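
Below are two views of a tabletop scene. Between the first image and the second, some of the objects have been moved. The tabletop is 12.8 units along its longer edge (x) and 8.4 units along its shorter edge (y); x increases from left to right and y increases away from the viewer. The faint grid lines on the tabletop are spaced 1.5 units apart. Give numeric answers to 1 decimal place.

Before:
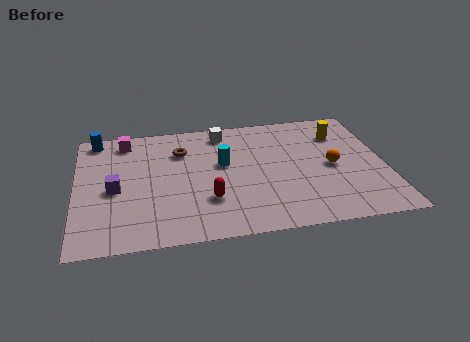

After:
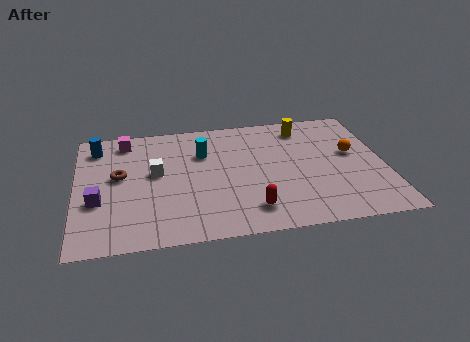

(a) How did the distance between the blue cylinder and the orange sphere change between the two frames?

+0.5

They were about 10.3 units apart before and 10.8 after — 0.5 units further apart.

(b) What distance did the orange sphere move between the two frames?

1.2

The orange sphere moved from about (10.6, 4.0) to (11.5, 4.8), a distance of √(0.9² + 0.8²) ≈ 1.2.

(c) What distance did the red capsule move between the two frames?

1.9

From (5.4, 2.5) to (7.1, 1.6), the red capsule covered √(1.7² + 0.9²) ≈ 1.9 units.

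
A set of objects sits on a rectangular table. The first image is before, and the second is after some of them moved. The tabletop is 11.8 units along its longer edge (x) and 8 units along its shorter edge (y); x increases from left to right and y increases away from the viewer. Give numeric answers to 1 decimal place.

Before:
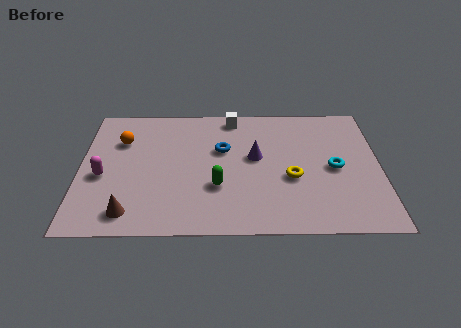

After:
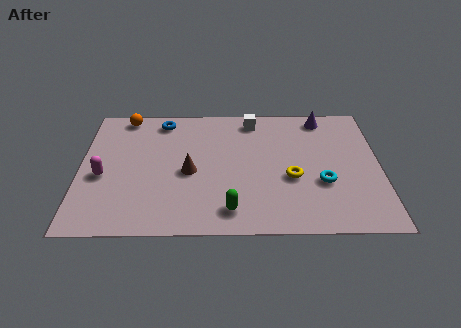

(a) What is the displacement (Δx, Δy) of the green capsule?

(0.5, -1.4)

The green capsule started near (5.4, 2.7) and ended near (5.9, 1.3).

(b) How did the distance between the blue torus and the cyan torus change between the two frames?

+2.9

They were about 4.6 units apart before and 7.5 after — 2.9 units further apart.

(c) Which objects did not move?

the magenta capsule and the yellow torus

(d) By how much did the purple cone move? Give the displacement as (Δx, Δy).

(2.7, 2.5)

From the two frames, the purple cone sits at roughly (6.9, 4.5) before and (9.6, 7.0) after.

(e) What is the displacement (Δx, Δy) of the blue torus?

(-2.4, 1.9)

The blue torus was at about (5.6, 5.0) and moved to about (3.2, 6.9).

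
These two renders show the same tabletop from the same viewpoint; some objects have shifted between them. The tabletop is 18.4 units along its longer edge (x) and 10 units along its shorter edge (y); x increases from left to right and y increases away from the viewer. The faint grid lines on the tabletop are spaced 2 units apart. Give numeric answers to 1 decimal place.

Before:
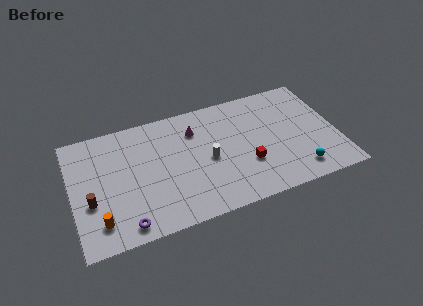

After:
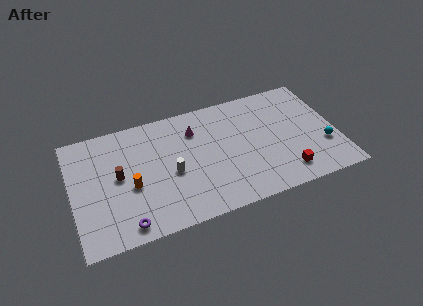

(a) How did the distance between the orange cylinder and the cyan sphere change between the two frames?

-0.3

They were about 13.7 units apart before and 13.4 after — 0.3 units closer together.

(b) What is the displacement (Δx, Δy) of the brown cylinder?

(2.0, 1.5)

The brown cylinder was at about (1.2, 3.8) and moved to about (3.2, 5.3).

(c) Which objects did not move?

the magenta cone and the purple torus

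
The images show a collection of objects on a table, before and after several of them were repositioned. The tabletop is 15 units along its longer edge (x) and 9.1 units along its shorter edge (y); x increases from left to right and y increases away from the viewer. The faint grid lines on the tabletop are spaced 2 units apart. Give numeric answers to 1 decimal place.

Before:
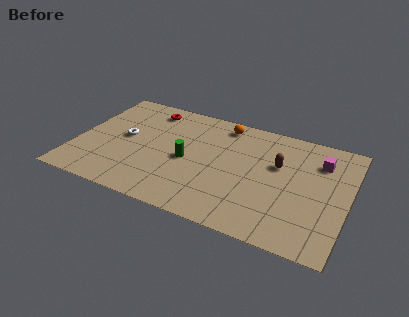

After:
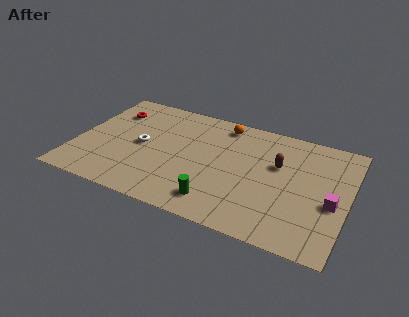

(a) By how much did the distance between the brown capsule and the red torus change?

+1.8

Before: roughly 7.8 units apart; after: 9.6. That's 1.8 units further apart.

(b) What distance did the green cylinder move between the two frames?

3.3

From (6.2, 4.2) to (8.2, 1.6), the green cylinder covered √(2.0² + 2.6²) ≈ 3.3 units.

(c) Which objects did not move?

the brown capsule and the orange sphere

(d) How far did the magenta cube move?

3.1

From (13.3, 6.8) to (14.2, 3.8), the magenta cube covered √(0.9² + 3.0²) ≈ 3.1 units.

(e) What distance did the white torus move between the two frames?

1.0

From (2.6, 4.8) to (3.6, 4.5), the white torus covered √(1.0² + 0.3²) ≈ 1.0 units.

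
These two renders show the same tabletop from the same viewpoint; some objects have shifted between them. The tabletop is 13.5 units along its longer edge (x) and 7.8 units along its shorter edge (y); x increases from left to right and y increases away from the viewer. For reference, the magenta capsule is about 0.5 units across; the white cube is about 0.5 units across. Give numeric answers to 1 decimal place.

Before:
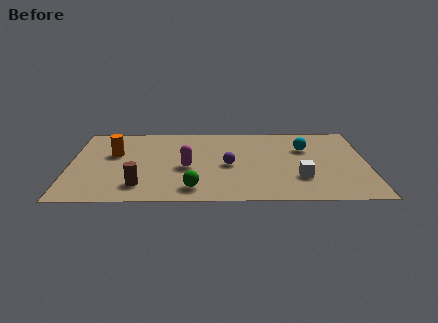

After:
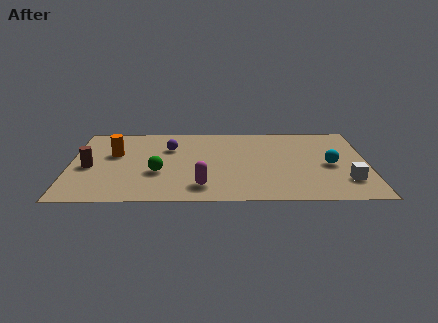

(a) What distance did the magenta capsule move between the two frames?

2.0

The magenta capsule moved from about (5.3, 3.4) to (6.0, 1.5), a distance of √(0.7² + 1.9²) ≈ 2.0.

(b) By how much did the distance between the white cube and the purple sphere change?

+5.2

Before: roughly 3.5 units apart; after: 8.7. That's 5.2 units further apart.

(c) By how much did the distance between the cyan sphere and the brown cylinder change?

+2.5

They were about 8.4 units apart before and 10.9 after — 2.5 units further apart.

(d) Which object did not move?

the orange cylinder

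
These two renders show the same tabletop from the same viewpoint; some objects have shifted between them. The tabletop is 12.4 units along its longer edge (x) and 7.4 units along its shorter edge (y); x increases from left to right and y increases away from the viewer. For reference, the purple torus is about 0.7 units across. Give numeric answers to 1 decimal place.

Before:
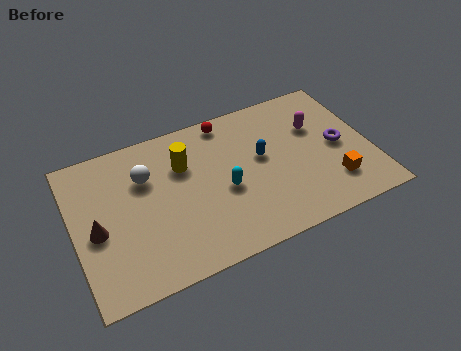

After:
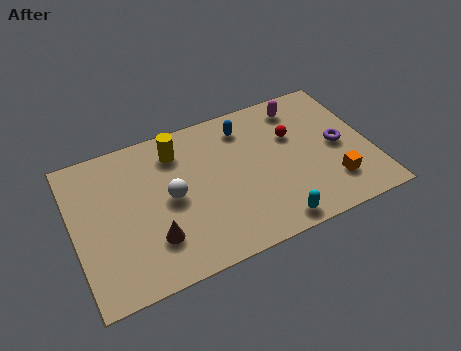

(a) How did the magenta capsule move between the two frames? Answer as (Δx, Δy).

(-0.5, 1.3)

The magenta capsule started near (10.3, 4.9) and ended near (9.8, 6.2).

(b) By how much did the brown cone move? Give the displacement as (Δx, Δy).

(2.2, -1.3)

From the two frames, the brown cone sits at roughly (0.9, 3.3) before and (3.1, 2.0) after.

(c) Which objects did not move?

the purple torus and the orange cube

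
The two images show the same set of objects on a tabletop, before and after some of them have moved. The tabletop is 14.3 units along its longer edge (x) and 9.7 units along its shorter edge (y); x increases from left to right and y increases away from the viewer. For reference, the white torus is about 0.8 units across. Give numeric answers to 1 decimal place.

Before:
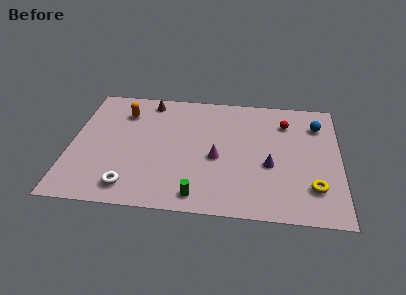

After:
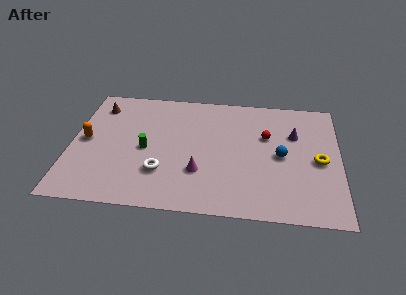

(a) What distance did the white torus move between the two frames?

2.1

The white torus was near (3.3, 1.5) before and (4.9, 2.8) after, so it travelled √(1.6² + 1.3²) ≈ 2.1 units.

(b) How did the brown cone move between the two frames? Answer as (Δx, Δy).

(-2.7, -0.7)

The brown cone was at about (4.0, 8.5) and moved to about (1.3, 7.8).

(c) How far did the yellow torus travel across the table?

2.1

The yellow torus moved from about (12.9, 2.4) to (13.2, 4.5), a distance of √(0.3² + 2.1²) ≈ 2.1.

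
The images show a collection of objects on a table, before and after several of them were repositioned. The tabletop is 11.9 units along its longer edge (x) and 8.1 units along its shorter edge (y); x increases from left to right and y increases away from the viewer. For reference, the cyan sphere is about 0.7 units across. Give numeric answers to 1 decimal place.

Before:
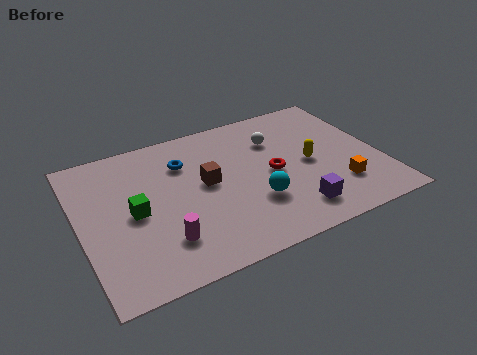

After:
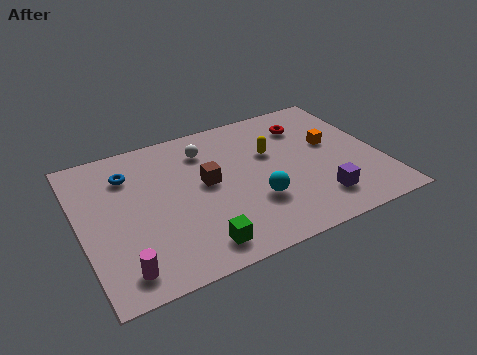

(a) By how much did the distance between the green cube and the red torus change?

+1.6

Before: roughly 5.5 units apart; after: 7.1. That's 1.6 units further apart.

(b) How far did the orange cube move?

2.6

The orange cube moved from about (10.0, 2.1) to (10.1, 4.7), a distance of √(0.1² + 2.6²) ≈ 2.6.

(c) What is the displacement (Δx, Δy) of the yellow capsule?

(-1.4, 1.2)

The yellow capsule was at about (9.1, 3.9) and moved to about (7.7, 5.1).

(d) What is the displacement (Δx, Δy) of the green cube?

(2.1, -2.7)

From the two frames, the green cube sits at roughly (2.1, 3.9) before and (4.2, 1.2) after.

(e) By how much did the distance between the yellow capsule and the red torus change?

+0.4

Before: roughly 1.5 units apart; after: 1.9. That's 0.4 units further apart.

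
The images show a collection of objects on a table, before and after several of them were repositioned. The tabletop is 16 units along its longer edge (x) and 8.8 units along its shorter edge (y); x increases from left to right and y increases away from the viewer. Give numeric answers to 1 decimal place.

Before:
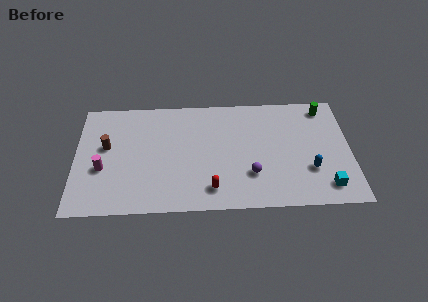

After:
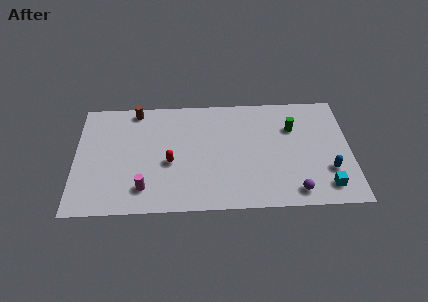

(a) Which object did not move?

the cyan cube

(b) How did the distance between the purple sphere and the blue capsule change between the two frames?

-0.9

Before: roughly 3.4 units apart; after: 2.5. That's 0.9 units closer together.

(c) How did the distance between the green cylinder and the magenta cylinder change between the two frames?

-4.0

The distance was about 13.7 in the first image and 9.7 in the second, so they moved 4.0 units closer together.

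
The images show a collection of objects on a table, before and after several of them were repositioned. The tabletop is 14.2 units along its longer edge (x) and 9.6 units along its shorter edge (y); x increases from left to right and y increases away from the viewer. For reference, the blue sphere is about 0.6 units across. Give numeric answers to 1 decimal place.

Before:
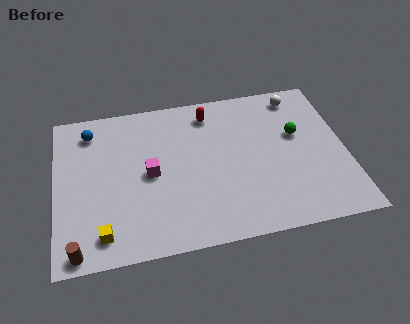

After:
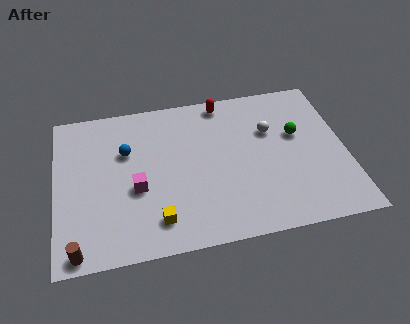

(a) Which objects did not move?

the green sphere and the brown cylinder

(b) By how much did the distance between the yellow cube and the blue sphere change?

-1.7

They were about 6.4 units apart before and 4.7 after — 1.7 units closer together.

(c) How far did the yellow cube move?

2.6

The yellow cube moved from about (2.2, 1.5) to (4.8, 1.8), a distance of √(2.6² + 0.3²) ≈ 2.6.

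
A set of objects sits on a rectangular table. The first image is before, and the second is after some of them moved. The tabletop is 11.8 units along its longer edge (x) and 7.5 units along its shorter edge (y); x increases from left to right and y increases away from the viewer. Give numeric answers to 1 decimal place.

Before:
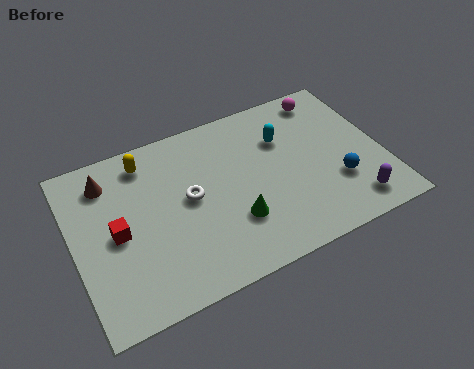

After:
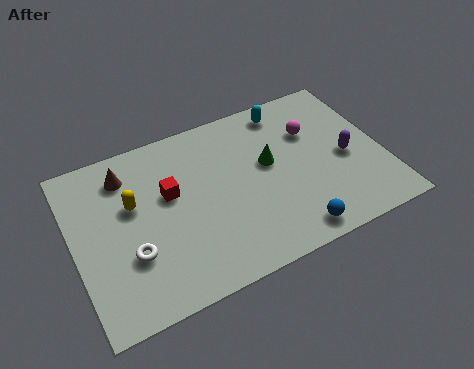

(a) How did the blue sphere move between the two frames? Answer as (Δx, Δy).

(-2.0, -1.5)

The blue sphere started near (9.9, 2.4) and ended near (7.9, 0.9).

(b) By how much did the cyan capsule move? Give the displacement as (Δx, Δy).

(0.3, 1.3)

The cyan capsule was at about (8.2, 5.2) and moved to about (8.5, 6.5).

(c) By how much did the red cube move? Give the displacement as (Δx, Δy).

(2.1, 0.9)

The red cube was at about (1.6, 3.6) and moved to about (3.7, 4.5).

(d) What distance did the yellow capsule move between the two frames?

1.8

The yellow capsule moved from about (3.0, 6.3) to (2.3, 4.6), a distance of √(0.7² + 1.7²) ≈ 1.8.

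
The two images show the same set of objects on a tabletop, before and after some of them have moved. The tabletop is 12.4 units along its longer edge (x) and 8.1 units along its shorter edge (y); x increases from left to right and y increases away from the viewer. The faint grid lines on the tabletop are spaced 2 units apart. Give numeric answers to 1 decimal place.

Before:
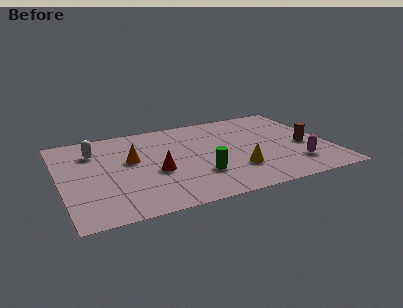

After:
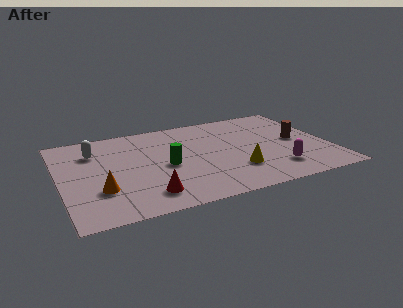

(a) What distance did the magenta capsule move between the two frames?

0.9

From (10.6, 1.9) to (9.7, 1.8), the magenta capsule covered √(0.9² + 0.1²) ≈ 0.9 units.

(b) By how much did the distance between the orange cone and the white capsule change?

+1.4

Before: roughly 2.1 units apart; after: 3.5. That's 1.4 units further apart.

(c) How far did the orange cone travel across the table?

2.7

The orange cone moved from about (3.3, 4.7) to (1.7, 2.5), a distance of √(1.6² + 2.2²) ≈ 2.7.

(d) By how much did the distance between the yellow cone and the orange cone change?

+1.0

Before: roughly 5.2 units apart; after: 6.2. That's 1.0 units further apart.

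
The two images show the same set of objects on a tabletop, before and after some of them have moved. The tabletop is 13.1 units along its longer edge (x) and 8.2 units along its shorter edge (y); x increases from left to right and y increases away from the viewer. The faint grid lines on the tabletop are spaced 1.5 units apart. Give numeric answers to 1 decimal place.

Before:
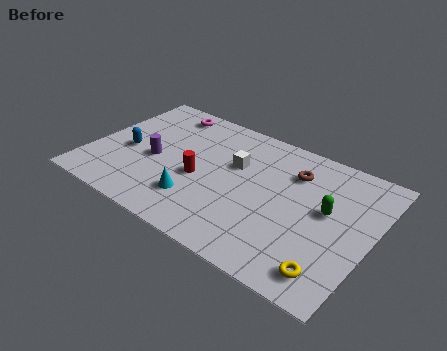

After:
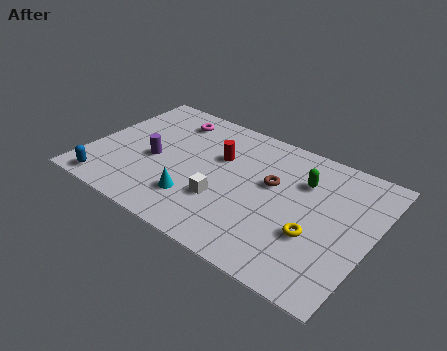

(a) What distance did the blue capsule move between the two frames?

2.7

The blue capsule was near (1.7, 3.6) before and (1.3, 0.9) after, so it travelled √(0.4² + 2.7²) ≈ 2.7 units.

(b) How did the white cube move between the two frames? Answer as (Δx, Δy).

(-0.1, -2.5)

The white cube was at about (6.6, 5.2) and moved to about (6.5, 2.7).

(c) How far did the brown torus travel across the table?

1.4

The brown torus moved from about (9.2, 6.1) to (8.4, 4.9), a distance of √(0.8² + 1.2²) ≈ 1.4.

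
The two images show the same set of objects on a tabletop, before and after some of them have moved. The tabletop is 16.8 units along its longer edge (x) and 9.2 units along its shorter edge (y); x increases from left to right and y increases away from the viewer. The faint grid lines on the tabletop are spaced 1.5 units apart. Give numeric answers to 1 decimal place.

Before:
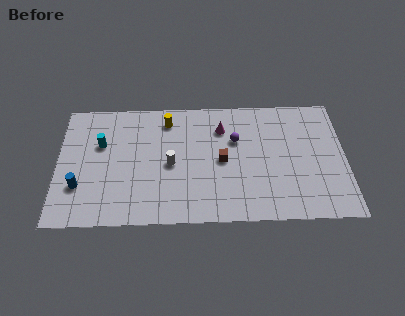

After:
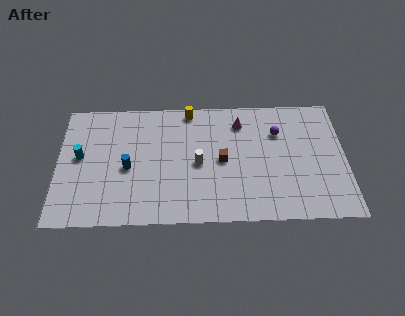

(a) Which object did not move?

the brown cube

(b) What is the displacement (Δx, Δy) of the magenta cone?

(1.1, 0.4)

The magenta cone started near (9.6, 6.9) and ended near (10.7, 7.3).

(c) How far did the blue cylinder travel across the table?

3.1

The blue cylinder moved from about (1.3, 2.8) to (4.1, 4.1), a distance of √(2.8² + 1.3²) ≈ 3.1.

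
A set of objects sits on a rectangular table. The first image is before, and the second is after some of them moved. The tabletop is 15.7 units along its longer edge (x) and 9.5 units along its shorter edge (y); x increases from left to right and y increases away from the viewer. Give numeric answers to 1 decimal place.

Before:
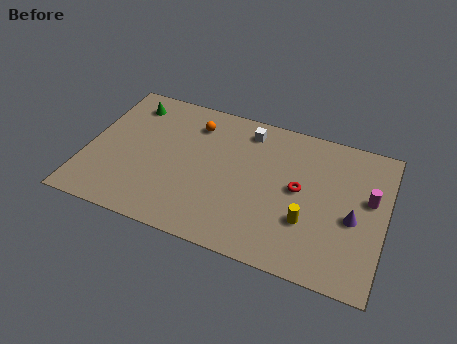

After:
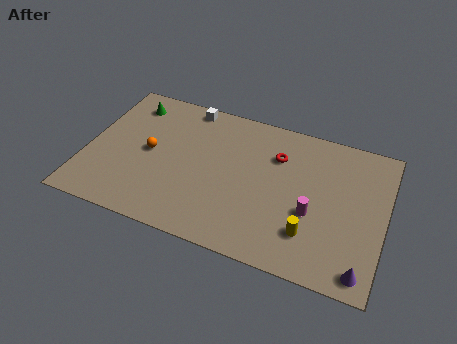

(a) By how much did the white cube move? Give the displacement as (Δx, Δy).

(-3.3, 0.6)

The white cube was at about (8.2, 8.0) and moved to about (4.9, 8.6).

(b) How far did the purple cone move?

3.1

The purple cone moved from about (14.1, 4.1) to (14.8, 1.1), a distance of √(0.7² + 3.0²) ≈ 3.1.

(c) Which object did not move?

the green cone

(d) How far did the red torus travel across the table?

2.2

The red torus was near (11.2, 5.0) before and (9.9, 6.8) after, so it travelled √(1.3² + 1.8²) ≈ 2.2 units.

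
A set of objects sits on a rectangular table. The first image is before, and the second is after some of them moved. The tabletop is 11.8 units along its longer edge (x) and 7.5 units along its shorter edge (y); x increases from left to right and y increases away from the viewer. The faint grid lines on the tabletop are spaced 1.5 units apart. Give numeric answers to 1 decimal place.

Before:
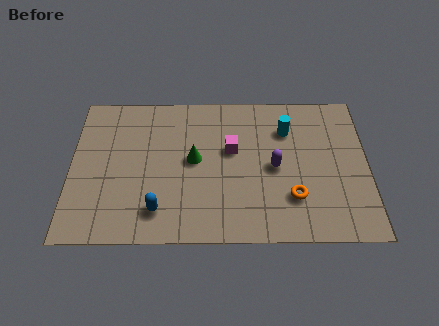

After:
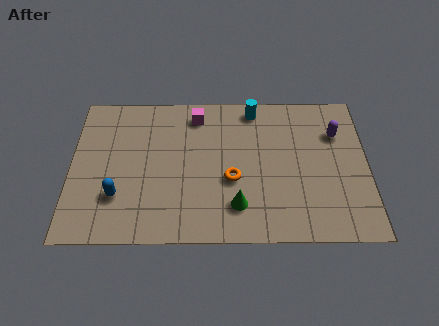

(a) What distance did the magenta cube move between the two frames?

2.3

From (6.4, 4.5) to (5.0, 6.3), the magenta cube covered √(1.4² + 1.8²) ≈ 2.3 units.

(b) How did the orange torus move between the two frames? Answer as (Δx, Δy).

(-2.4, 0.9)

The orange torus started near (8.8, 2.1) and ended near (6.4, 3.0).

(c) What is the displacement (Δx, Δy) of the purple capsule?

(2.5, 1.7)

The purple capsule started near (8.1, 3.6) and ended near (10.6, 5.3).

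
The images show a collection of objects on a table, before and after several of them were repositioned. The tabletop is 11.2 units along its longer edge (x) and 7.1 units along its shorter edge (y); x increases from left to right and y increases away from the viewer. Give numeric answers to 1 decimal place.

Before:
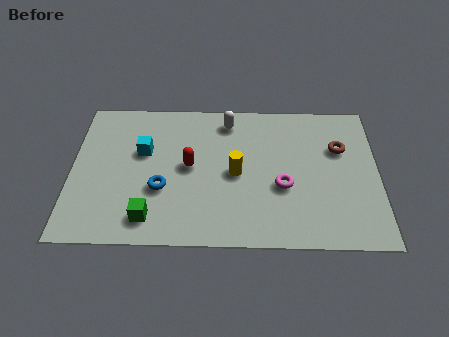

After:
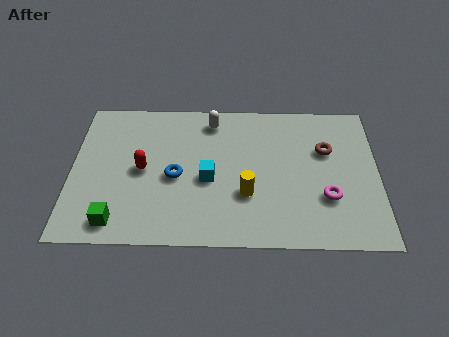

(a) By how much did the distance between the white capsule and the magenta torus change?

+1.8

Before: roughly 3.8 units apart; after: 5.6. That's 1.8 units further apart.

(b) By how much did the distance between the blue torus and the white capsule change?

-1.1

Before: roughly 4.2 units apart; after: 3.1. That's 1.1 units closer together.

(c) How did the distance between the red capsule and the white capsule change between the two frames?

+0.8

They were about 2.7 units apart before and 3.5 after — 0.8 units further apart.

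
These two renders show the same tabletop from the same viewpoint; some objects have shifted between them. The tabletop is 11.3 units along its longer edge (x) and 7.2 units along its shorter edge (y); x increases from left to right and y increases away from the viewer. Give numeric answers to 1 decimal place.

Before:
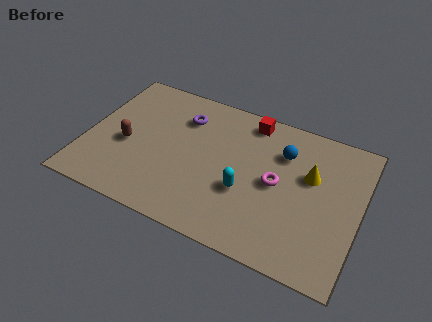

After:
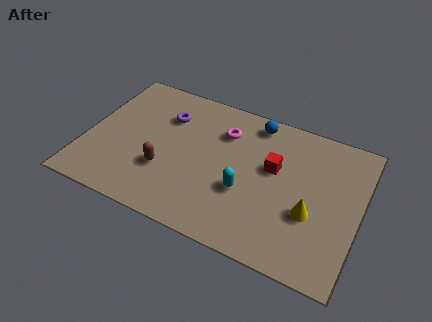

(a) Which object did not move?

the cyan capsule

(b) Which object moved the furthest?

the magenta torus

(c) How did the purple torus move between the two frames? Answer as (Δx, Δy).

(-0.7, -0.2)

The purple torus started near (3.8, 5.4) and ended near (3.1, 5.2).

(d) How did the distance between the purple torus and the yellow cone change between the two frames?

+1.3

Before: roughly 5.5 units apart; after: 6.8. That's 1.3 units further apart.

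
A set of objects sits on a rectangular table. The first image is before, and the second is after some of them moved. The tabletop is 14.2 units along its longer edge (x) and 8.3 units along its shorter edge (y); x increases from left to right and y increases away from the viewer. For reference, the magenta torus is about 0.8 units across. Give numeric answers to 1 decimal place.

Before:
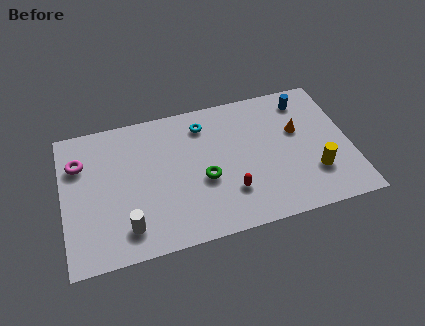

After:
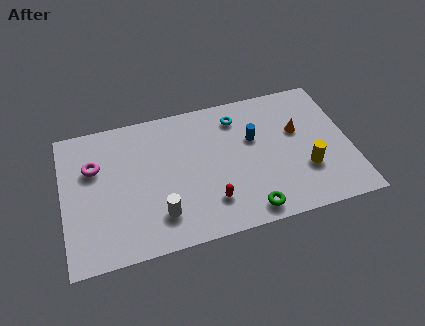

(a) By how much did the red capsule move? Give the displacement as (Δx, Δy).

(-1.0, -0.3)

The red capsule started near (8.1, 2.3) and ended near (7.1, 2.0).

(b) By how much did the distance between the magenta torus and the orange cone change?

-0.7

The distance was about 10.8 in the first image and 10.1 in the second, so they moved 0.7 units closer together.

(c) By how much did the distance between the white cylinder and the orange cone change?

-1.6

The distance was about 9.4 in the first image and 7.8 in the second, so they moved 1.6 units closer together.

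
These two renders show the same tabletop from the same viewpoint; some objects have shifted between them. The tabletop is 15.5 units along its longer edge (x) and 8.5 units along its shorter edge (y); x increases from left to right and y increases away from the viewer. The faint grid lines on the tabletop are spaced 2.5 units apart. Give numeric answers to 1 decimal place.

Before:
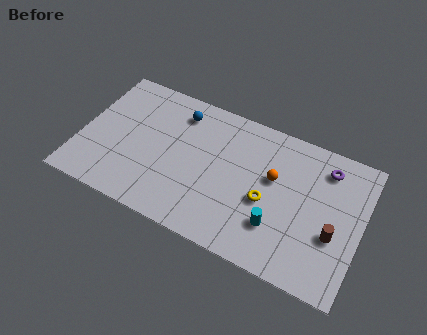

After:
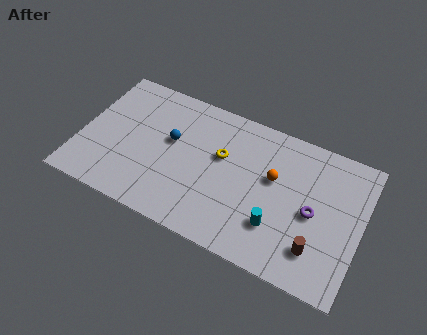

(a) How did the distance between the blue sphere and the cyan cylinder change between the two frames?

-0.8

Before: roughly 7.5 units apart; after: 6.7. That's 0.8 units closer together.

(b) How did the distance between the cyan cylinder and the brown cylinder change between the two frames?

-0.9

They were about 3.1 units apart before and 2.2 after — 0.9 units closer together.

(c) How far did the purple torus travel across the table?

2.9

From (13.3, 6.9) to (12.9, 4.0), the purple torus covered √(0.4² + 2.9²) ≈ 2.9 units.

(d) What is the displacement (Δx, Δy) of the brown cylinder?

(-0.8, -1.2)

The brown cylinder started near (14.1, 3.2) and ended near (13.3, 2.0).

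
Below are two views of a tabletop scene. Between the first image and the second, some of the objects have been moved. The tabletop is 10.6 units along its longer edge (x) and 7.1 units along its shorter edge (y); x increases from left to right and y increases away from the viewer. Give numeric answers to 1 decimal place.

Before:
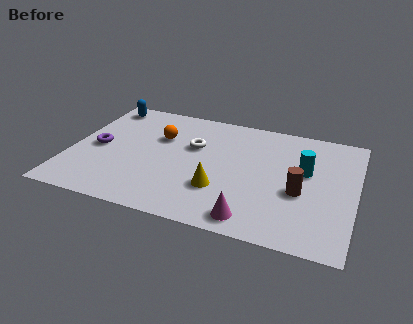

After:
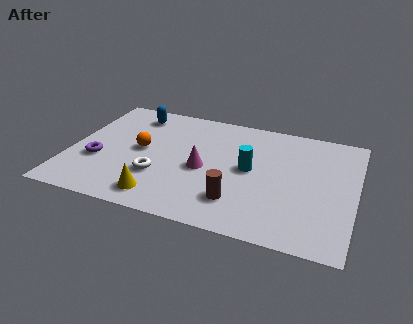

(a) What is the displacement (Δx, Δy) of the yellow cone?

(-2.1, -1.1)

The yellow cone was at about (5.7, 2.2) and moved to about (3.6, 1.1).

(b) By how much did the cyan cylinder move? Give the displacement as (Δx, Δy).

(-2.0, -0.5)

The cyan cylinder started near (8.7, 4.2) and ended near (6.7, 3.7).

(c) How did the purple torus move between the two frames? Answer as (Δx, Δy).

(0.1, -0.8)

The purple torus started near (1.0, 3.4) and ended near (1.1, 2.6).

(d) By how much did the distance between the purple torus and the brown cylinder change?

-2.2

The distance was about 7.6 in the first image and 5.4 in the second, so they moved 2.2 units closer together.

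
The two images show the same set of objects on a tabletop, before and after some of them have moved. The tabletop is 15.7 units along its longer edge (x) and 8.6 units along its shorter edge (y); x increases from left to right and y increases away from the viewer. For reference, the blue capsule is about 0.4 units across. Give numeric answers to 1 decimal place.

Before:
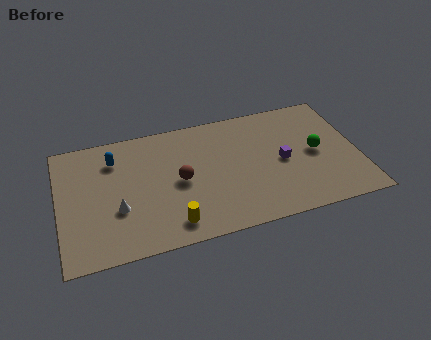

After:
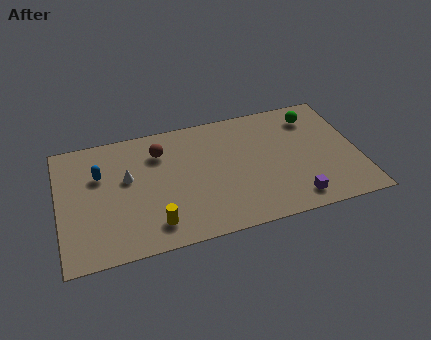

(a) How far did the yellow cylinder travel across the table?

0.9

The yellow cylinder was near (5.7, 1.4) before and (4.8, 1.6) after, so it travelled √(0.9² + 0.2²) ≈ 0.9 units.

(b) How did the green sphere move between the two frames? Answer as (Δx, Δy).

(0.1, 2.6)

The green sphere started near (13.5, 4.3) and ended near (13.6, 6.9).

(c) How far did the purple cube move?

2.8

From (11.7, 4.1) to (12.1, 1.3), the purple cube covered √(0.4² + 2.8²) ≈ 2.8 units.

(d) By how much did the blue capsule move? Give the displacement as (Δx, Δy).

(-0.8, -0.9)

The blue capsule was at about (3.0, 6.6) and moved to about (2.2, 5.7).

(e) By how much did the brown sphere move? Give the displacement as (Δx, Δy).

(-0.9, 2.3)

From the two frames, the brown sphere sits at roughly (6.3, 4.2) before and (5.4, 6.5) after.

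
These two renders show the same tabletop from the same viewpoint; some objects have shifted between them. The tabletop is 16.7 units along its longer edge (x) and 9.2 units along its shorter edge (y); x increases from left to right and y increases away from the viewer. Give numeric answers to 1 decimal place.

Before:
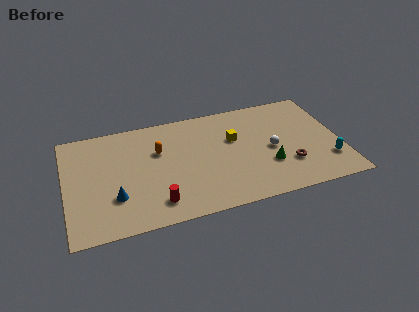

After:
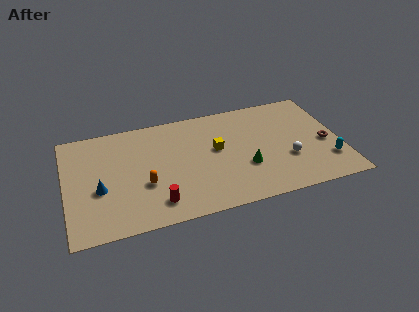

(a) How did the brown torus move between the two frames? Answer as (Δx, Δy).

(2.4, 1.3)

The brown torus started near (13.4, 2.7) and ended near (15.8, 4.0).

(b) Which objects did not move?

the red cylinder and the cyan capsule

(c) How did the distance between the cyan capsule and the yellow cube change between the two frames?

+0.7

Before: roughly 6.5 units apart; after: 7.2. That's 0.7 units further apart.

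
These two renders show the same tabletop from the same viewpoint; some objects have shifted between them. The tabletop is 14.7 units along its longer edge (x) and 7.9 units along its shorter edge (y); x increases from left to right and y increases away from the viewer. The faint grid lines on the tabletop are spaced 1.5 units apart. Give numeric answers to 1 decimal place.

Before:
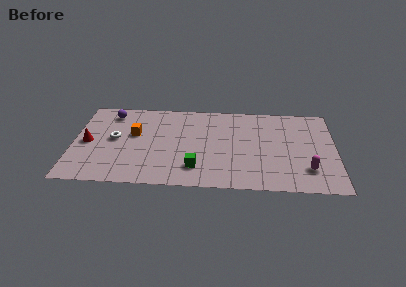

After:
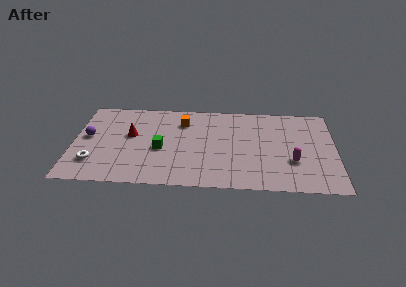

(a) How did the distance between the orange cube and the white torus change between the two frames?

+5.1

They were about 1.2 units apart before and 6.3 after — 5.1 units further apart.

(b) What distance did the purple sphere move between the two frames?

2.6

The purple sphere moved from about (2.0, 6.6) to (0.8, 4.3), a distance of √(1.2² + 2.3²) ≈ 2.6.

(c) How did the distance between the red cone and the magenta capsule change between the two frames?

-3.1

Before: roughly 12.4 units apart; after: 9.3. That's 3.1 units closer together.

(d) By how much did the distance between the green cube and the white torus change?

-1.2

They were about 5.2 units apart before and 4.0 after — 1.2 units closer together.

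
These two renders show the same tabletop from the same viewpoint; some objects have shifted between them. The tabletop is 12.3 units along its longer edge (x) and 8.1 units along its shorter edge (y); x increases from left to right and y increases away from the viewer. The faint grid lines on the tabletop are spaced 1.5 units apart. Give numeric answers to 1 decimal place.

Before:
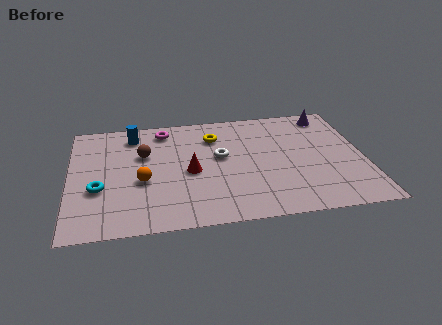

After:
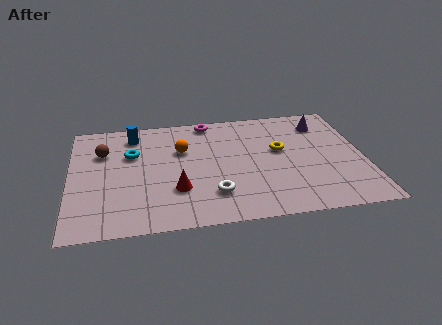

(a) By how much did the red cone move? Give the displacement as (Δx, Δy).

(-0.6, -1.2)

The red cone started near (5.0, 3.7) and ended near (4.4, 2.5).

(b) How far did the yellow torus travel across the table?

3.0

From (6.1, 6.1) to (8.8, 4.7), the yellow torus covered √(2.7² + 1.4²) ≈ 3.0 units.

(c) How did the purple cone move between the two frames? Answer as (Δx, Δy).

(-0.3, -0.6)

From the two frames, the purple cone sits at roughly (11.0, 7.0) before and (10.7, 6.4) after.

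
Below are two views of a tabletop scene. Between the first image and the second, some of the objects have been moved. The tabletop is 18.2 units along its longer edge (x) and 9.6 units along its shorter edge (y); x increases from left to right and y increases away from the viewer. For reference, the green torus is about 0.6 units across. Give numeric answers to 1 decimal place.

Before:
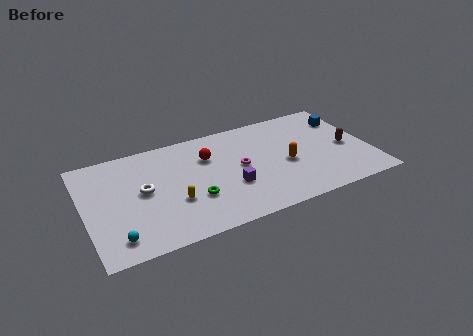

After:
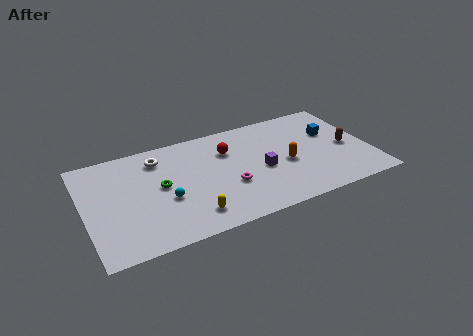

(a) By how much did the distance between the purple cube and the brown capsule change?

-2.2

They were about 7.8 units apart before and 5.6 after — 2.2 units closer together.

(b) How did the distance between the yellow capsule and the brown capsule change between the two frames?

-0.6

The distance was about 11.3 in the first image and 10.7 in the second, so they moved 0.6 units closer together.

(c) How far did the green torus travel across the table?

2.7

The green torus was near (6.7, 3.2) before and (4.8, 5.1) after, so it travelled √(1.9² + 1.9²) ≈ 2.7 units.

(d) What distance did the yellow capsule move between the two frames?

1.8

The yellow capsule was near (5.5, 3.4) before and (6.4, 1.8) after, so it travelled √(0.9² + 1.6²) ≈ 1.8 units.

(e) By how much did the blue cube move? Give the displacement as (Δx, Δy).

(-1.1, -1.1)

From the two frames, the blue cube sits at roughly (17.1, 7.2) before and (16.0, 6.1) after.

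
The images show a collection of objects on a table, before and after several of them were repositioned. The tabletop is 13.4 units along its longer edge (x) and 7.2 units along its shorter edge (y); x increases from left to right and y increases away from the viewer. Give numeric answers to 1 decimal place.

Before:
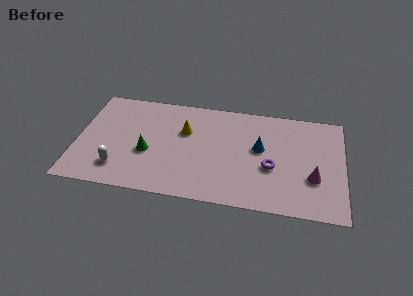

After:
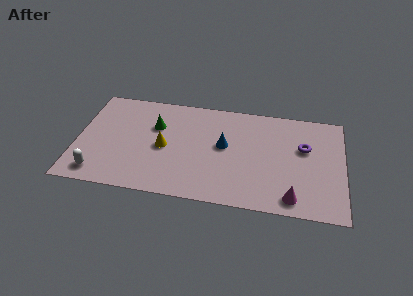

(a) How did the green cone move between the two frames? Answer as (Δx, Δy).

(0.3, 1.9)

From the two frames, the green cone sits at roughly (3.6, 2.9) before and (3.9, 4.8) after.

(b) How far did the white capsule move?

1.1

From (2.2, 1.6) to (1.2, 1.1), the white capsule covered √(1.0² + 0.5²) ≈ 1.1 units.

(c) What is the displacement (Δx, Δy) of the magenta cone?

(-1.0, -1.5)

From the two frames, the magenta cone sits at roughly (11.9, 2.5) before and (10.9, 1.0) after.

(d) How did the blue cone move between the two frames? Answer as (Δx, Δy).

(-1.8, -0.1)

The blue cone was at about (9.2, 4.1) and moved to about (7.4, 4.0).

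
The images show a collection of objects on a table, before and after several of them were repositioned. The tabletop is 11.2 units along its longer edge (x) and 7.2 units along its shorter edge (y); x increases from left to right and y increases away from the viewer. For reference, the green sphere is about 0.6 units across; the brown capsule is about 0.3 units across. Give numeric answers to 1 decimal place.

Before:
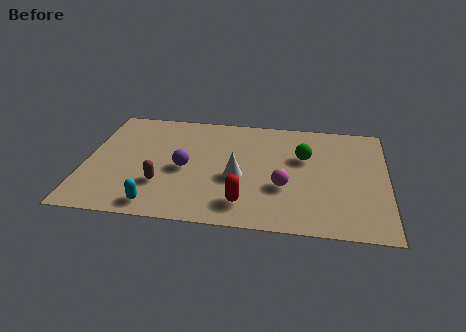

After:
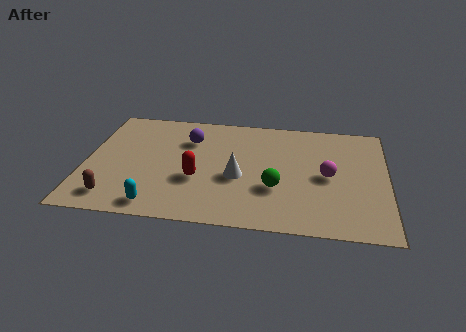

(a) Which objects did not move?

the cyan capsule and the white cone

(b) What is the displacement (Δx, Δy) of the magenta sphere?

(1.6, 0.9)

The magenta sphere started near (7.4, 2.6) and ended near (9.0, 3.5).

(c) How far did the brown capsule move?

2.0

The brown capsule was near (2.9, 2.2) before and (1.2, 1.2) after, so it travelled √(1.7² + 1.0²) ≈ 2.0 units.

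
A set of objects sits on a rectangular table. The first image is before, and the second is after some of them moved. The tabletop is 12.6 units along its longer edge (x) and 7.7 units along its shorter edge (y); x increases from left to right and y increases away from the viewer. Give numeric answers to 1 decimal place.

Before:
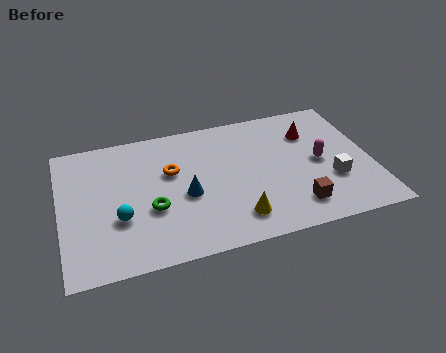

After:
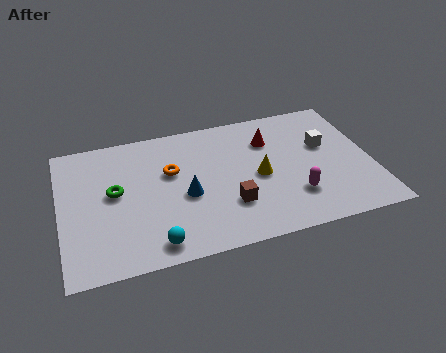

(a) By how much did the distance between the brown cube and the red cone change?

-0.4

The distance was about 4.2 in the first image and 3.8 in the second, so they moved 0.4 units closer together.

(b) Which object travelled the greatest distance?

the brown cube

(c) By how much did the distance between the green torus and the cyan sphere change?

+2.2

The distance was about 1.3 in the first image and 3.5 in the second, so they moved 2.2 units further apart.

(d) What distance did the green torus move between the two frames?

1.9

The green torus moved from about (3.6, 2.9) to (2.2, 4.2), a distance of √(1.4² + 1.3²) ≈ 1.9.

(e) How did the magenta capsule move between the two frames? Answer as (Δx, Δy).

(-1.2, -1.7)

The magenta capsule was at about (10.5, 3.8) and moved to about (9.3, 2.1).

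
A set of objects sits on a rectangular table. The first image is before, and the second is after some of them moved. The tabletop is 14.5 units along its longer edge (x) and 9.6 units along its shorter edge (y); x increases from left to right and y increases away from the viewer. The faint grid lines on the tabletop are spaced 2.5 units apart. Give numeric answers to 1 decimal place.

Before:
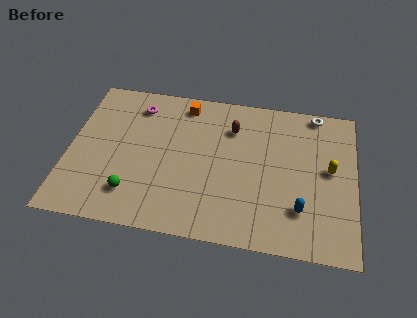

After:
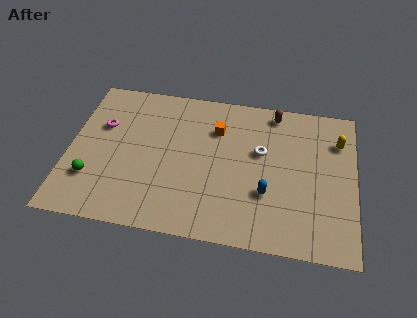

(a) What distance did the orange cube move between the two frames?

2.2

From (5.7, 8.3) to (7.4, 6.9), the orange cube covered √(1.7² + 1.4²) ≈ 2.2 units.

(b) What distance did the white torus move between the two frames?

4.0

The white torus was near (12.4, 8.8) before and (9.7, 5.8) after, so it travelled √(2.7² + 3.0²) ≈ 4.0 units.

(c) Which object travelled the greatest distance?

the white torus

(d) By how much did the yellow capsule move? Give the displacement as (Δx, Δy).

(0.4, 1.9)

The yellow capsule started near (13.2, 5.2) and ended near (13.6, 7.1).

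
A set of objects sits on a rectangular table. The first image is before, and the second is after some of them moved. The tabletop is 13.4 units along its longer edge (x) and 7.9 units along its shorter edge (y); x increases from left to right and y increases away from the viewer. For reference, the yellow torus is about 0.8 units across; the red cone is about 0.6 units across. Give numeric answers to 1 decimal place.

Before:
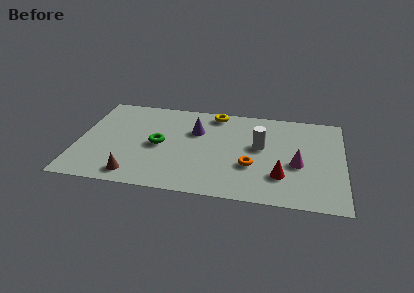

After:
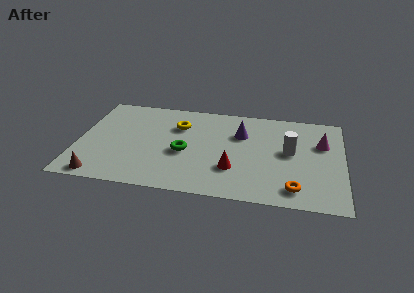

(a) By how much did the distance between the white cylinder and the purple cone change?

-0.7

They were about 3.4 units apart before and 2.7 after — 0.7 units closer together.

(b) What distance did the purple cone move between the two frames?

2.3

From (5.9, 5.3) to (8.2, 5.4), the purple cone covered √(2.3² + 0.1²) ≈ 2.3 units.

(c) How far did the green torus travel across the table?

1.4

From (4.1, 3.8) to (5.4, 3.4), the green torus covered √(1.3² + 0.4²) ≈ 1.4 units.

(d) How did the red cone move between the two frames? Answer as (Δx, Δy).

(-2.4, 0.2)

From the two frames, the red cone sits at roughly (10.3, 2.2) before and (7.9, 2.4) after.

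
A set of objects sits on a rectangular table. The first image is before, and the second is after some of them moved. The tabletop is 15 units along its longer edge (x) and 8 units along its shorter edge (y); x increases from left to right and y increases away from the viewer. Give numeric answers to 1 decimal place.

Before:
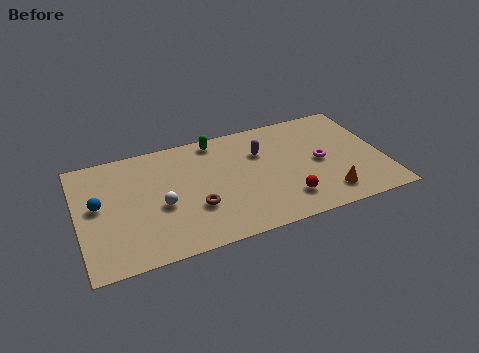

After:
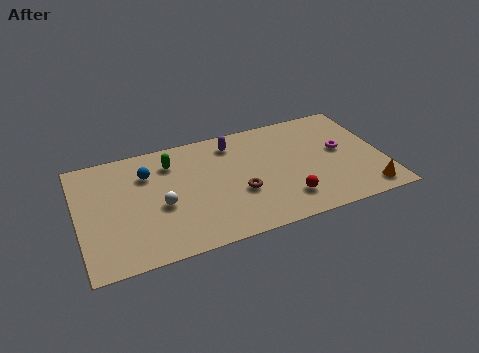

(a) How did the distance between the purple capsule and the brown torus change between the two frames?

-0.9

They were about 4.5 units apart before and 3.6 after — 0.9 units closer together.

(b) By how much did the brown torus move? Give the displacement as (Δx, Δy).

(2.2, 0.3)

The brown torus started near (5.6, 2.7) and ended near (7.8, 3.0).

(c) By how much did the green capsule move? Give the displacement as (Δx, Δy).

(-2.3, -0.9)

The green capsule was at about (7.0, 7.1) and moved to about (4.7, 6.2).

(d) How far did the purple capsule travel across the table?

1.7

The purple capsule moved from about (9.1, 5.5) to (7.8, 6.6), a distance of √(1.3² + 1.1²) ≈ 1.7.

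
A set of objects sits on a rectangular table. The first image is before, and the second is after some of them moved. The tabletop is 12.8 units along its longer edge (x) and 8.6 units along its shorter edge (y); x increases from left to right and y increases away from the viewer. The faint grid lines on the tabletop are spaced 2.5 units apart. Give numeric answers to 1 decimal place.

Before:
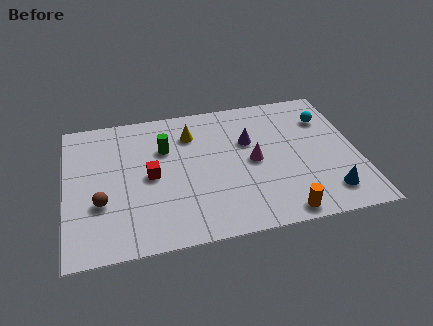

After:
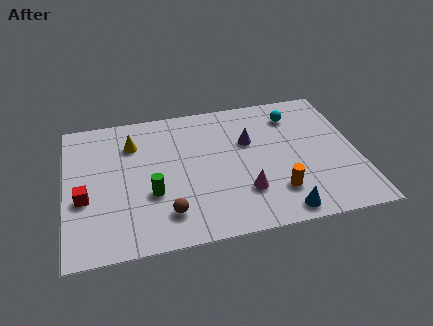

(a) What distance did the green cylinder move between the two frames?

2.8

From (4.4, 5.8) to (3.7, 3.1), the green cylinder covered √(0.7² + 2.7²) ≈ 2.8 units.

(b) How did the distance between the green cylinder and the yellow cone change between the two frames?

+2.0

The distance was about 1.4 in the first image and 3.4 in the second, so they moved 2.0 units further apart.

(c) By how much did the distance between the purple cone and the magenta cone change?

+1.8

Before: roughly 1.3 units apart; after: 3.1. That's 1.8 units further apart.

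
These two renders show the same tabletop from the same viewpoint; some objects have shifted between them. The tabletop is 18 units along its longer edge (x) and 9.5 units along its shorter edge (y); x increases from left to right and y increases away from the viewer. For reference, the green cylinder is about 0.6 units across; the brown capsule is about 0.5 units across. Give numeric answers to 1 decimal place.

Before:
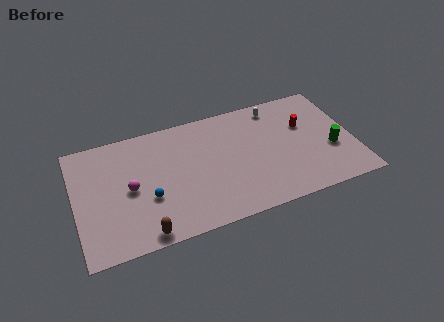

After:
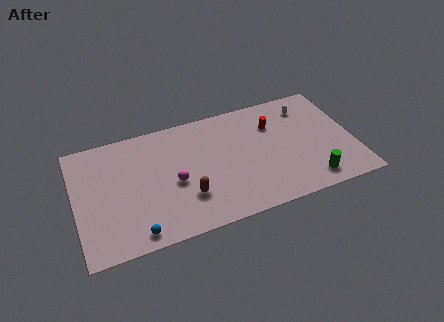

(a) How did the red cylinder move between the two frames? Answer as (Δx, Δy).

(-2.0, 0.7)

The red cylinder was at about (15.0, 6.1) and moved to about (13.0, 6.8).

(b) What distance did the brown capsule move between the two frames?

3.5

The brown capsule was near (4.1, 0.9) before and (7.0, 2.8) after, so it travelled √(2.9² + 1.9²) ≈ 3.5 units.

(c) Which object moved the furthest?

the brown capsule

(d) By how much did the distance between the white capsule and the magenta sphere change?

-0.8

Before: roughly 10.4 units apart; after: 9.6. That's 0.8 units closer together.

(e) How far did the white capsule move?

2.1

From (13.3, 8.2) to (15.3, 7.6), the white capsule covered √(2.0² + 0.6²) ≈ 2.1 units.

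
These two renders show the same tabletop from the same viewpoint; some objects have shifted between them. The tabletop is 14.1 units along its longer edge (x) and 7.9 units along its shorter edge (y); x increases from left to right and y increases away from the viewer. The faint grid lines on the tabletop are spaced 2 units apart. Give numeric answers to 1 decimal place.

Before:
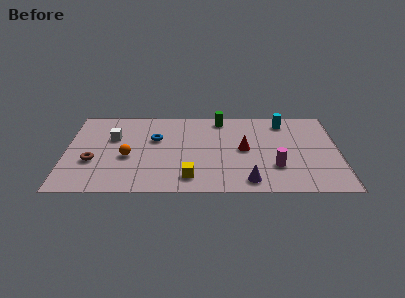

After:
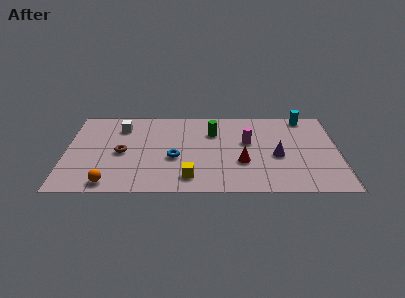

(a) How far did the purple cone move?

2.7

The purple cone moved from about (9.4, 1.1) to (10.9, 3.4), a distance of √(1.5² + 2.3²) ≈ 2.7.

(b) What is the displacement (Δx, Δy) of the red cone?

(-0.1, -1.2)

The red cone started near (9.2, 4.0) and ended near (9.1, 2.8).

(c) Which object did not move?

the yellow cube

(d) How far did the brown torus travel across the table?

1.7

From (1.4, 2.9) to (2.9, 3.7), the brown torus covered √(1.5² + 0.8²) ≈ 1.7 units.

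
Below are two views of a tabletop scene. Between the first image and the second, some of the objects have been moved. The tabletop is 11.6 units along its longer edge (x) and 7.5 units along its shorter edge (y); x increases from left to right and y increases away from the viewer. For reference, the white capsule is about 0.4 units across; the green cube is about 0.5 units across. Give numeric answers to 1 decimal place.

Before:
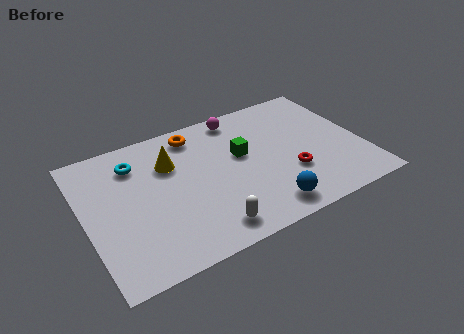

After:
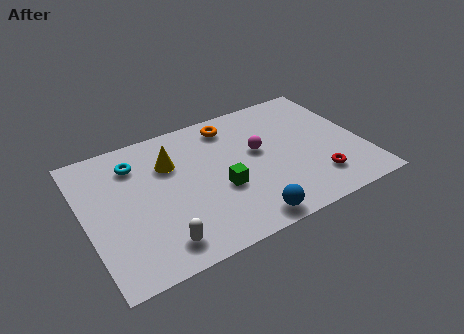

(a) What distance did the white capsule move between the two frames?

2.0

From (4.7, 1.1) to (2.7, 1.2), the white capsule covered √(2.0² + 0.1²) ≈ 2.0 units.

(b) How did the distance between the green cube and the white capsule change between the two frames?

-0.5

The distance was about 3.8 in the first image and 3.3 in the second, so they moved 0.5 units closer together.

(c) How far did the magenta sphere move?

2.4

The magenta sphere moved from about (6.8, 6.6) to (7.3, 4.3), a distance of √(0.5² + 2.3²) ≈ 2.4.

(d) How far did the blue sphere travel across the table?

0.9

The blue sphere was near (7.1, 1.1) before and (6.2, 0.8) after, so it travelled √(0.9² + 0.3²) ≈ 0.9 units.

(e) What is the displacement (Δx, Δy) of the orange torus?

(1.5, -0.1)

The orange torus was at about (4.9, 6.4) and moved to about (6.4, 6.3).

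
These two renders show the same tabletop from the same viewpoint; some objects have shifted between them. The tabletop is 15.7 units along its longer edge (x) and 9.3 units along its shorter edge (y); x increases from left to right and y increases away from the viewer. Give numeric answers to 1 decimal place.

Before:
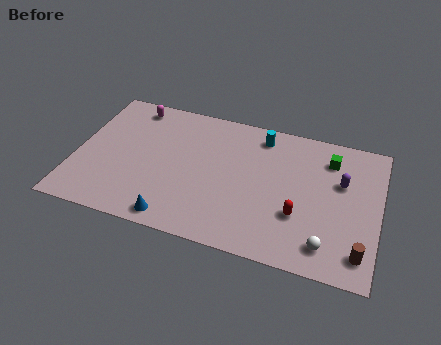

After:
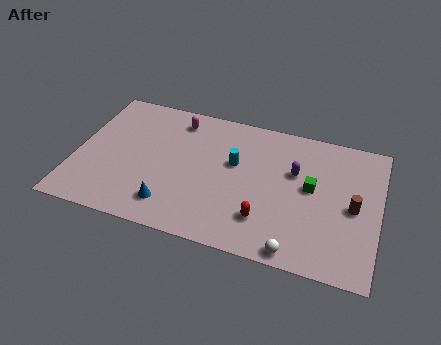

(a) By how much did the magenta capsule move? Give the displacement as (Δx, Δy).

(2.4, -0.3)

The magenta capsule was at about (2.6, 8.1) and moved to about (5.0, 7.8).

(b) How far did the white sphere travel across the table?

1.7

The white sphere moved from about (13.2, 1.6) to (11.7, 0.8), a distance of √(1.5² + 0.8²) ≈ 1.7.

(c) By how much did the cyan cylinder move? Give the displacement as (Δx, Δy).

(-1.2, -2.3)

From the two frames, the cyan cylinder sits at roughly (9.4, 7.9) before and (8.2, 5.6) after.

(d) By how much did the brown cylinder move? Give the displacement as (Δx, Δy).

(-0.5, 2.8)

From the two frames, the brown cylinder sits at roughly (14.9, 1.6) before and (14.4, 4.4) after.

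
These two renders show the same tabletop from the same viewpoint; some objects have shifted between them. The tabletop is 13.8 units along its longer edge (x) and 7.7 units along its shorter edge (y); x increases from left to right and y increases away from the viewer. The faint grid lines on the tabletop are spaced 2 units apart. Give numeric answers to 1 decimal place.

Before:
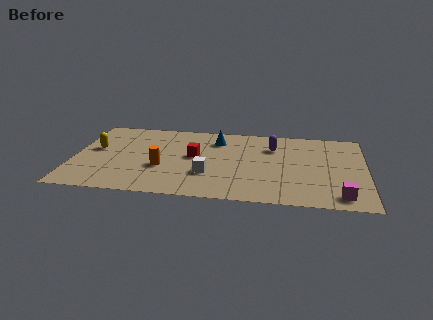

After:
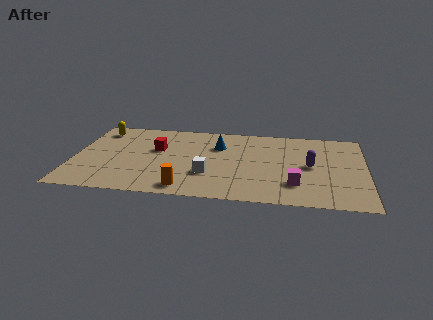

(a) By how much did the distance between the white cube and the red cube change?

+1.5

They were about 1.8 units apart before and 3.3 after — 1.5 units further apart.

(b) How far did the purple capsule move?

2.5

From (9.4, 5.6) to (11.2, 3.9), the purple capsule covered √(1.8² + 1.7²) ≈ 2.5 units.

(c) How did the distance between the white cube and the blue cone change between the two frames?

-0.6

They were about 3.5 units apart before and 2.9 after — 0.6 units closer together.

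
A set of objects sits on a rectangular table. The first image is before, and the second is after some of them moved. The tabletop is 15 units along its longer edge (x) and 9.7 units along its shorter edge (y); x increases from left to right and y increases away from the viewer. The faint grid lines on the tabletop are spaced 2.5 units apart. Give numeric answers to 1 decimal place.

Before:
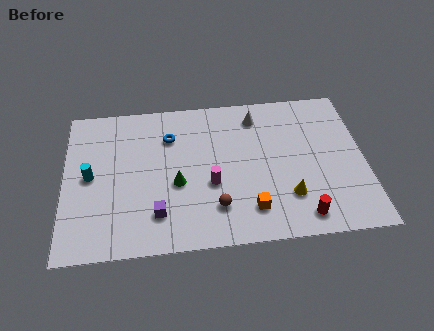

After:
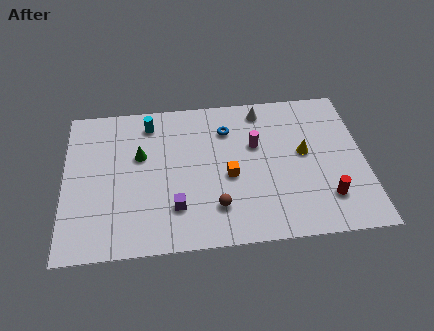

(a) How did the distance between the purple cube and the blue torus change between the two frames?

+0.6

They were about 4.9 units apart before and 5.5 after — 0.6 units further apart.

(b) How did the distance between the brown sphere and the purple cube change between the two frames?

-0.9

They were about 2.9 units apart before and 2.0 after — 0.9 units closer together.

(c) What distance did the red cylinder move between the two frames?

1.6

The red cylinder moved from about (11.7, 1.3) to (13.0, 2.3), a distance of √(1.3² + 1.0²) ≈ 1.6.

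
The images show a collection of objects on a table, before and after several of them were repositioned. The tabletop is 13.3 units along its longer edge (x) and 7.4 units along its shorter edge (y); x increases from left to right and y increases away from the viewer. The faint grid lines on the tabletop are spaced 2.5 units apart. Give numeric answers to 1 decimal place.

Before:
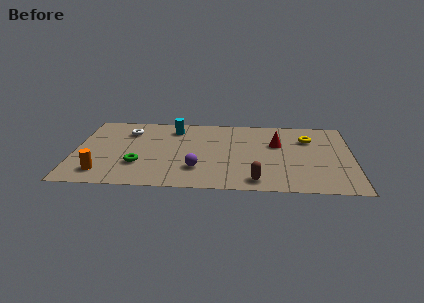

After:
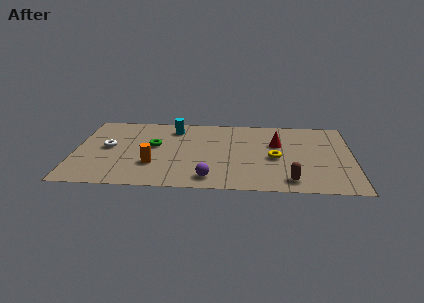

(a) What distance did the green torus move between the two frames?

2.0

From (3.1, 2.3) to (3.8, 4.2), the green torus covered √(0.7² + 1.9²) ≈ 2.0 units.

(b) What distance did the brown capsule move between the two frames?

1.6

From (8.7, 1.0) to (10.3, 1.1), the brown capsule covered √(1.6² + 0.1²) ≈ 1.6 units.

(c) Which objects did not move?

the red cone and the cyan cylinder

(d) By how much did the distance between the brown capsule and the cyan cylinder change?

+1.0

The distance was about 6.4 in the first image and 7.4 in the second, so they moved 1.0 units further apart.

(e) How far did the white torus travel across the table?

1.9

From (2.5, 5.6) to (1.6, 3.9), the white torus covered √(0.9² + 1.7²) ≈ 1.9 units.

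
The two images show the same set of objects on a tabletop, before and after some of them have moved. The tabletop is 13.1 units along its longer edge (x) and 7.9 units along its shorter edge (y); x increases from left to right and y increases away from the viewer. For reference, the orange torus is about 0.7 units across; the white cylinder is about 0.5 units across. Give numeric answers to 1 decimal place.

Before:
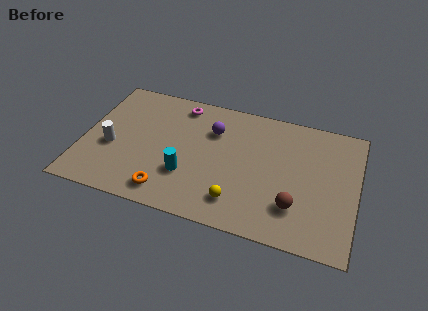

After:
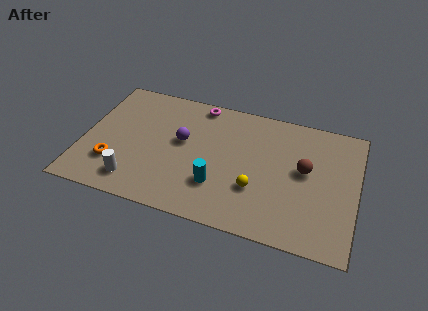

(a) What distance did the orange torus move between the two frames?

2.9

The orange torus moved from about (4.3, 1.2) to (1.6, 2.2), a distance of √(2.7² + 1.0²) ≈ 2.9.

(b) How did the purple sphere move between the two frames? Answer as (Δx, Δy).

(-1.4, -1.1)

The purple sphere was at about (6.1, 5.6) and moved to about (4.7, 4.5).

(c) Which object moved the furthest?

the orange torus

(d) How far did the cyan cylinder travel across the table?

1.5

From (5.1, 2.5) to (6.6, 2.3), the cyan cylinder covered √(1.5² + 0.2²) ≈ 1.5 units.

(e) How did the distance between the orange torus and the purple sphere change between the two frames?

-0.9

The distance was about 4.8 in the first image and 3.9 in the second, so they moved 0.9 units closer together.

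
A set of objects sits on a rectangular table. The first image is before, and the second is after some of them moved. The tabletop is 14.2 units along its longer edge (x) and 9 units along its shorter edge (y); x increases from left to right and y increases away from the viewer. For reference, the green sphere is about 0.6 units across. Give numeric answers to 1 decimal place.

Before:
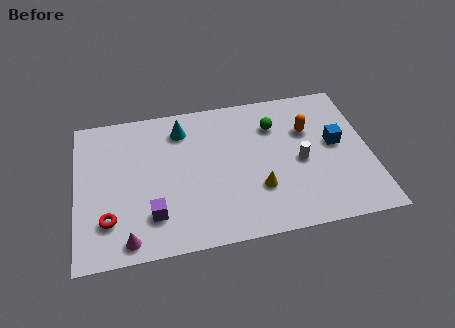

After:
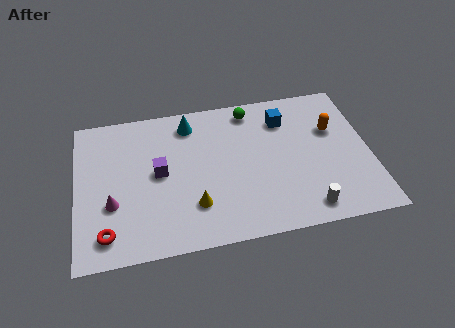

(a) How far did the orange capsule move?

1.2

The orange capsule was near (11.3, 6.0) before and (12.5, 5.8) after, so it travelled √(1.2² + 0.2²) ≈ 1.2 units.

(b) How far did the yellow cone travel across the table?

3.1

The yellow cone moved from about (8.7, 2.8) to (5.6, 2.4), a distance of √(3.1² + 0.4²) ≈ 3.1.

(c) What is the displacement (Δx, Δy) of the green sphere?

(-1.1, 1.2)

The green sphere started near (9.7, 6.6) and ended near (8.6, 7.8).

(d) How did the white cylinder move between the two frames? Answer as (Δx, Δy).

(0.1, -2.9)

The white cylinder started near (10.8, 4.1) and ended near (10.9, 1.2).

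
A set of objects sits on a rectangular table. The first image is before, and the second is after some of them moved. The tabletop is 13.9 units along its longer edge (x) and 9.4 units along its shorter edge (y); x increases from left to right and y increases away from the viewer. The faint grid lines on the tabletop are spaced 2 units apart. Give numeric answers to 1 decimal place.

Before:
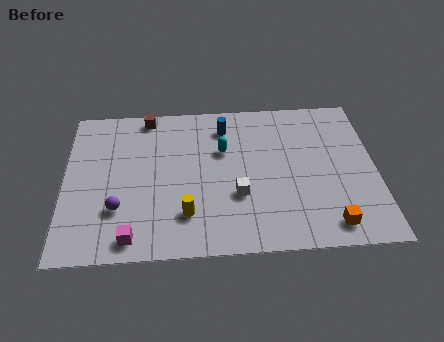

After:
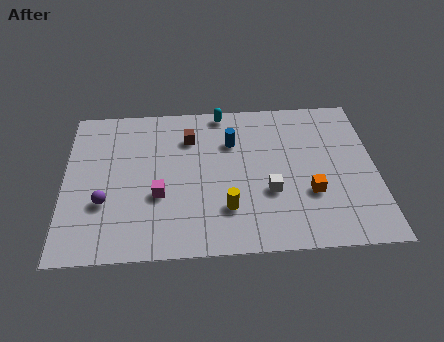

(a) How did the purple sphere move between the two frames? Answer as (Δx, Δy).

(-0.6, 0.4)

The purple sphere started near (2.4, 2.8) and ended near (1.8, 3.2).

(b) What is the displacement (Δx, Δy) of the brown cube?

(1.9, -1.5)

The brown cube was at about (3.7, 8.5) and moved to about (5.6, 7.0).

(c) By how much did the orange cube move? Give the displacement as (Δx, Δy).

(-0.8, 1.9)

The orange cube was at about (11.7, 1.3) and moved to about (10.9, 3.2).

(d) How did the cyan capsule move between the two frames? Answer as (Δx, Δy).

(0.0, 2.5)

The cyan capsule started near (7.1, 6.1) and ended near (7.1, 8.6).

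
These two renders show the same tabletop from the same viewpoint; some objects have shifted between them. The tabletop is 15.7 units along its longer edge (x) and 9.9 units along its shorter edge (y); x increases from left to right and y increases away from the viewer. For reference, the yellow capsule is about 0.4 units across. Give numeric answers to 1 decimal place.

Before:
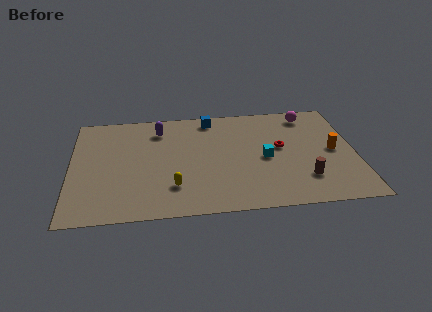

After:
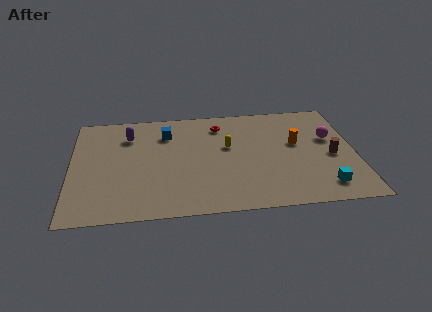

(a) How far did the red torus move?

4.1

From (11.6, 5.5) to (8.3, 8.0), the red torus covered √(3.3² + 2.5²) ≈ 4.1 units.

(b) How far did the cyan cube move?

4.2

The cyan cube was near (10.7, 4.6) before and (13.8, 1.7) after, so it travelled √(3.1² + 2.9²) ≈ 4.2 units.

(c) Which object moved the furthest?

the yellow capsule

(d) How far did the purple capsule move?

1.7

From (4.9, 7.9) to (3.2, 7.5), the purple capsule covered √(1.7² + 0.4²) ≈ 1.7 units.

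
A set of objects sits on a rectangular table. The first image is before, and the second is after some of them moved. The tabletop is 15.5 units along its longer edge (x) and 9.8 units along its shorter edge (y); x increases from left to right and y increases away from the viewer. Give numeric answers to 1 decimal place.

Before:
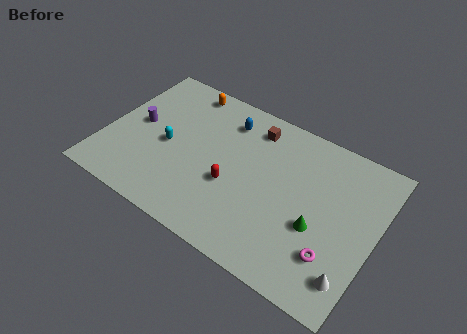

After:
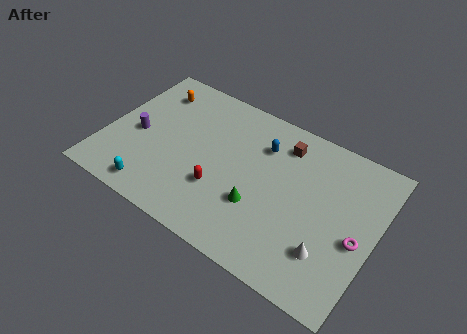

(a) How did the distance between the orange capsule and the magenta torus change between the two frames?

+1.5

Before: roughly 11.5 units apart; after: 13.0. That's 1.5 units further apart.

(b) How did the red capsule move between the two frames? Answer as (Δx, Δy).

(-0.6, -0.6)

From the two frames, the red capsule sits at roughly (7.5, 3.8) before and (6.9, 3.2) after.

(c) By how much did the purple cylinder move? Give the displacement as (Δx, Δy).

(0.1, -0.7)

The purple cylinder started near (1.7, 5.1) and ended near (1.8, 4.4).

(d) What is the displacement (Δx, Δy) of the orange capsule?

(-1.7, -0.9)

From the two frames, the orange capsule sits at roughly (3.8, 8.7) before and (2.1, 7.8) after.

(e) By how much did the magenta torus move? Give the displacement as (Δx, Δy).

(1.1, 1.6)

The magenta torus was at about (13.5, 2.6) and moved to about (14.6, 4.2).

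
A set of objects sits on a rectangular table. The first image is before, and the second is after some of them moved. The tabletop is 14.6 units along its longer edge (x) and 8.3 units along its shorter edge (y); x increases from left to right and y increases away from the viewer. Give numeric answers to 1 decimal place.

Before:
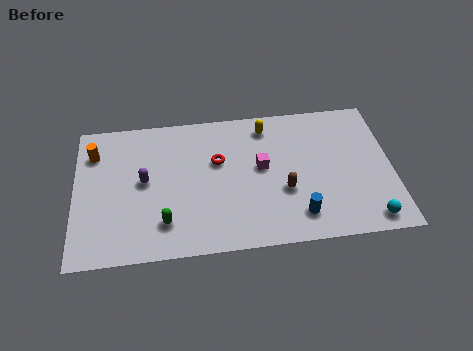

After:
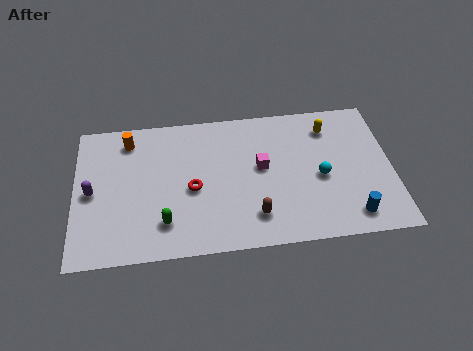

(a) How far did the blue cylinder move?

2.4

The blue cylinder moved from about (10.2, 1.6) to (12.6, 1.3), a distance of √(2.4² + 0.3²) ≈ 2.4.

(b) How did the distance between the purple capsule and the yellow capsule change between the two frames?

+5.0

The distance was about 6.3 in the first image and 11.3 in the second, so they moved 5.0 units further apart.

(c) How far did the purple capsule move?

2.4

From (3.2, 4.4) to (0.8, 4.0), the purple capsule covered √(2.4² + 0.4²) ≈ 2.4 units.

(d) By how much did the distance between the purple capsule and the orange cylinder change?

+0.4

Before: roughly 3.0 units apart; after: 3.4. That's 0.4 units further apart.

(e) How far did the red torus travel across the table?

1.9

The red torus was near (6.6, 5.2) before and (5.4, 3.7) after, so it travelled √(1.2² + 1.5²) ≈ 1.9 units.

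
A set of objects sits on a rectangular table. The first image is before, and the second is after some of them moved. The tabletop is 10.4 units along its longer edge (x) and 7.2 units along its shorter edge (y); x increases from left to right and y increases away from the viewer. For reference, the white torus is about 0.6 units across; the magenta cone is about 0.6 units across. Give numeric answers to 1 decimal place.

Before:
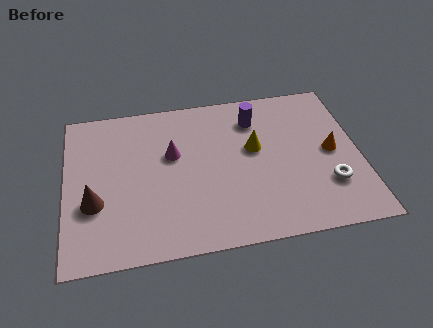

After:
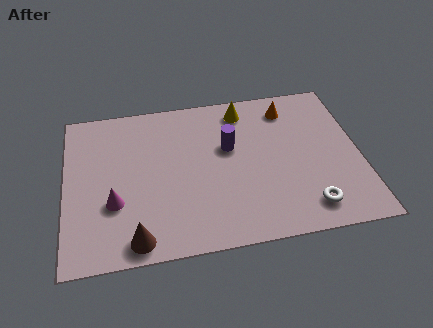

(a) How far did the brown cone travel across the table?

2.3

The brown cone moved from about (1.0, 2.6) to (2.4, 0.8), a distance of √(1.4² + 1.8²) ≈ 2.3.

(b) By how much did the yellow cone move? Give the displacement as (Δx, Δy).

(-0.3, 1.9)

The yellow cone was at about (6.7, 4.2) and moved to about (6.4, 6.1).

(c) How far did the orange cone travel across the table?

2.7

The orange cone moved from about (9.4, 3.6) to (8.0, 5.9), a distance of √(1.4² + 2.3²) ≈ 2.7.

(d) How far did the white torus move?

1.2

The white torus moved from about (9.2, 2.1) to (8.4, 1.2), a distance of √(0.8² + 0.9²) ≈ 1.2.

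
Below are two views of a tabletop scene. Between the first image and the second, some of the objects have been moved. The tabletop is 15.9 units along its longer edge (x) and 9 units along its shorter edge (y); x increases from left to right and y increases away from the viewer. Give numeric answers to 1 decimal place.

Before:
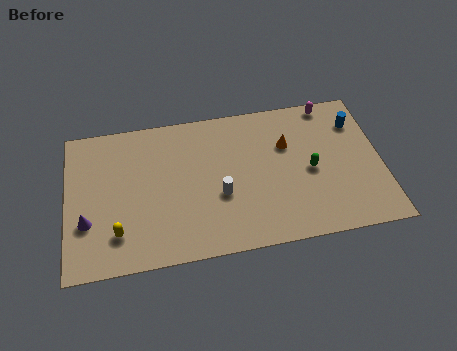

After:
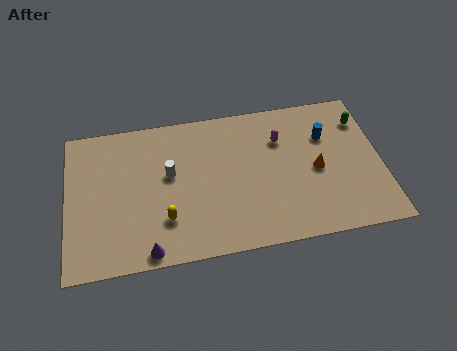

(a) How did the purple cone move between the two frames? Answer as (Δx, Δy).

(3.0, -2.2)

The purple cone was at about (1.0, 3.0) and moved to about (4.0, 0.8).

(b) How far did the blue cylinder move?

1.7

From (14.8, 6.8) to (13.2, 6.2), the blue cylinder covered √(1.6² + 0.6²) ≈ 1.7 units.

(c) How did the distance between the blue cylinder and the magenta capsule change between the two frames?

+0.4

Before: roughly 1.9 units apart; after: 2.3. That's 0.4 units further apart.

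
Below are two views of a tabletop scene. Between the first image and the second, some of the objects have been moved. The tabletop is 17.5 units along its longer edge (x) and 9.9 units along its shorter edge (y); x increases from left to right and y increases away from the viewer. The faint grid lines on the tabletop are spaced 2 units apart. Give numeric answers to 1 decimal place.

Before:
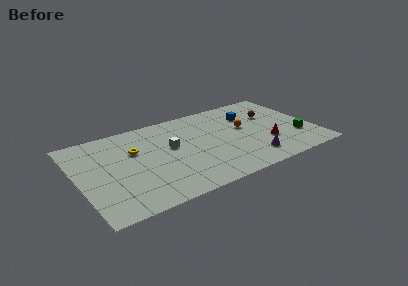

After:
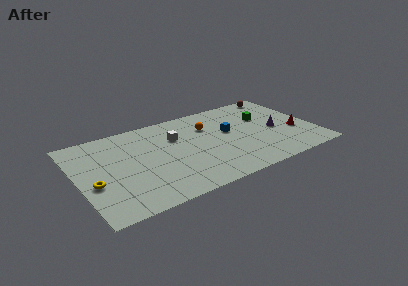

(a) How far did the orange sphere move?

2.9

From (12.5, 5.7) to (9.9, 7.0), the orange sphere covered √(2.6² + 1.3²) ≈ 2.9 units.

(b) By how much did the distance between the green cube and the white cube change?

-2.9

Before: roughly 9.6 units apart; after: 6.7. That's 2.9 units closer together.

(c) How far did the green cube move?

3.9

The green cube was near (16.1, 3.0) before and (14.1, 6.4) after, so it travelled √(2.0² + 3.4²) ≈ 3.9 units.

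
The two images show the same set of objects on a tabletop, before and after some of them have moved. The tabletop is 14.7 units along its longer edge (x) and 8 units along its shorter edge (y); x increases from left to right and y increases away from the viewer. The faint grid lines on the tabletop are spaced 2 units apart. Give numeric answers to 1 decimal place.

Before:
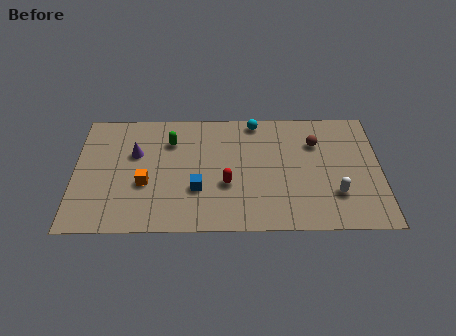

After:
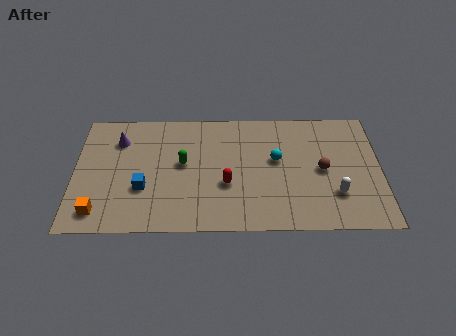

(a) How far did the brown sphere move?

1.8

The brown sphere moved from about (11.6, 5.7) to (11.9, 3.9), a distance of √(0.3² + 1.8²) ≈ 1.8.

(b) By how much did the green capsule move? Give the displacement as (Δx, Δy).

(0.6, -1.5)

From the two frames, the green capsule sits at roughly (4.6, 5.9) before and (5.2, 4.4) after.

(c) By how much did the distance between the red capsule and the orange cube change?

+2.4

Before: roughly 3.9 units apart; after: 6.3. That's 2.4 units further apart.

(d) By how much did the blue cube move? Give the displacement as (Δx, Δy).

(-2.6, 0.1)

The blue cube was at about (5.9, 2.7) and moved to about (3.3, 2.8).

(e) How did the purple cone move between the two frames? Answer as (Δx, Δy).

(-0.8, 0.9)

The purple cone started near (2.9, 5.1) and ended near (2.1, 6.0).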